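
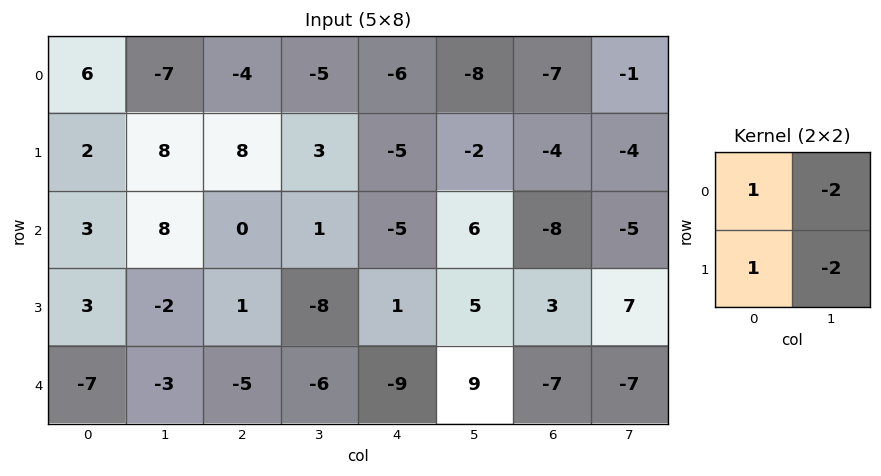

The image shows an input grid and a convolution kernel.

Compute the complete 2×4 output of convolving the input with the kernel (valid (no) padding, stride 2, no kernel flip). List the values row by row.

Output[0,0]: The receptive field on the input at this output position is [6 -7 / 2 8]. Elementwise product with the kernel and sum: 6·1 + -7·-2 + 2·1 + 8·-2.

6 8 9 -1
-6 15 -26 -9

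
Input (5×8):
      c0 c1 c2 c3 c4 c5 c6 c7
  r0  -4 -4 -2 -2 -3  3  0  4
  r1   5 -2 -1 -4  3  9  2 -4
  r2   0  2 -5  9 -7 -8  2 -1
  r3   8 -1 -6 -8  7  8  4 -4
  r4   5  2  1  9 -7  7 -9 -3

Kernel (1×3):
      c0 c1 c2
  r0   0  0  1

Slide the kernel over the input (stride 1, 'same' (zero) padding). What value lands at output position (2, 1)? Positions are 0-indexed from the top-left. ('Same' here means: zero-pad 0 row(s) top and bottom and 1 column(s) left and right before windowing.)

-5

The receptive field on the zero-padded input at this output position is [0 2 -5]. Elementwise product with the kernel and sum: -5·1.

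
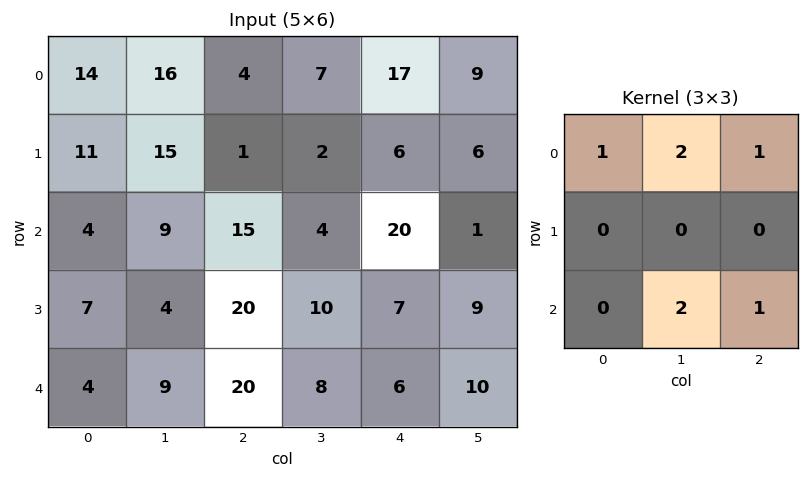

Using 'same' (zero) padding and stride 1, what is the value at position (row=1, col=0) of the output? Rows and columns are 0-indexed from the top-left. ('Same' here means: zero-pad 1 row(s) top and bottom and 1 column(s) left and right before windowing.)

The receptive field on the zero-padded input at this output position is [0 14 16 / 0 11 15 / 0 4 9]. Elementwise product with the kernel and sum: 0·1 + 14·2 + 16·1 + 4·2 + 9·1.

61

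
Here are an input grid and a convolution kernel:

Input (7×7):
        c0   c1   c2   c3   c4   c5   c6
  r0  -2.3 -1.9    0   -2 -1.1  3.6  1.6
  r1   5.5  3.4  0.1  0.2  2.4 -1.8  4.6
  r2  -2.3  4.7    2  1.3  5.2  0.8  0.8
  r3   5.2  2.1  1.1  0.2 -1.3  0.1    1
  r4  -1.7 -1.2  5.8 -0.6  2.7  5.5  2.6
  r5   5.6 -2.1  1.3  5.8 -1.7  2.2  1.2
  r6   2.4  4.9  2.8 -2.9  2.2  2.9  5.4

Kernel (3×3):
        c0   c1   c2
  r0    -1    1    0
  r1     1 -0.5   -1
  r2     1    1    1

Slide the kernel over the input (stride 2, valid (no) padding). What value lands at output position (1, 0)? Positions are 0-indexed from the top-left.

12.95

The receptive field on the input at this output position is [-2.3 4.7 2 / 5.2 2.1 1.1 / -1.7 -1.2 5.8]. Elementwise product with the kernel and sum: -2.3·-1 + 4.7·1 + 5.2·1 + 2.1·-0.5 + 1.1·-1 + -1.7·1 + -1.2·1 + 5.8·1.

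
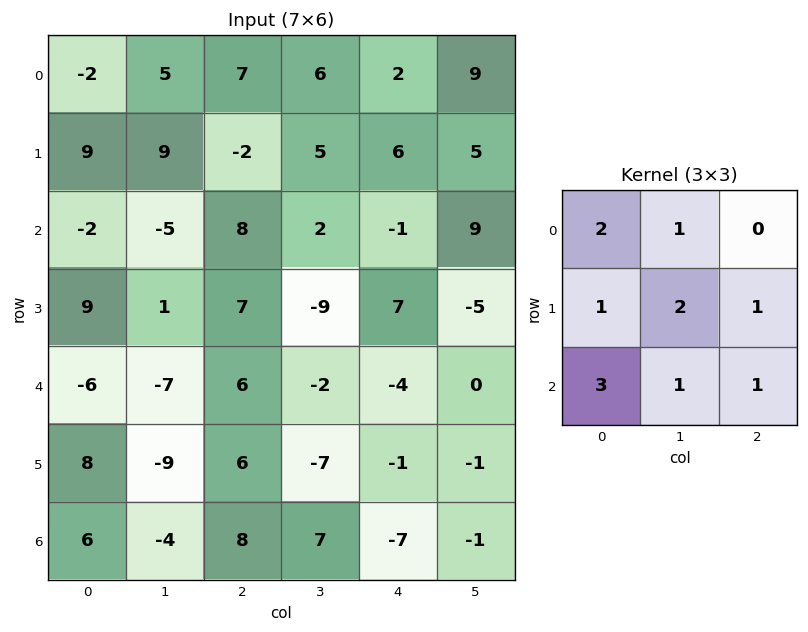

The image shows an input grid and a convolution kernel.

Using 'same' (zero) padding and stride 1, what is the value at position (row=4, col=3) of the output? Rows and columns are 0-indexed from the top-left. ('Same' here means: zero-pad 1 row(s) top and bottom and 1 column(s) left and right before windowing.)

13

The receptive field on the zero-padded input at this output position is [7 -9 7 / 6 -2 -4 / 6 -7 -1]. Elementwise product with the kernel and sum: 7·2 + -9·1 + 6·1 + -2·2 + -4·1 + 6·3 + -7·1 + -1·1.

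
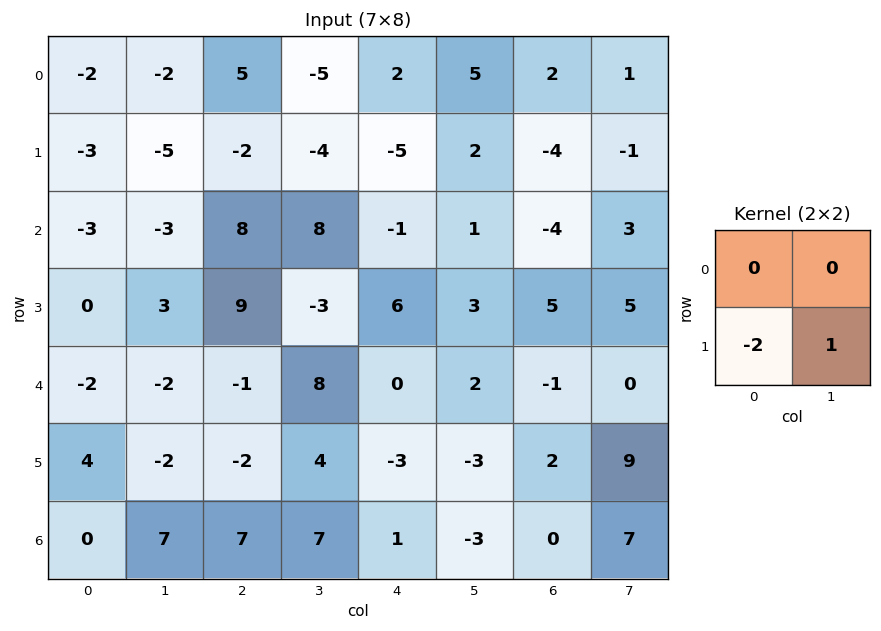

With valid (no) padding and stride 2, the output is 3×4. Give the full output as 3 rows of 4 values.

Output[0,0]: The receptive field on the input at this output position is [-2 -2 / -3 -5]. Elementwise product with the kernel and sum: -3·-2 + -5·1.
Output[0,1]: The receptive field on the input at this output position is [5 -5 / -2 -4]. Elementwise product with the kernel and sum: -2·-2 + -4·1.

1 0 12 7
3 -21 -9 -5
-10 8 3 5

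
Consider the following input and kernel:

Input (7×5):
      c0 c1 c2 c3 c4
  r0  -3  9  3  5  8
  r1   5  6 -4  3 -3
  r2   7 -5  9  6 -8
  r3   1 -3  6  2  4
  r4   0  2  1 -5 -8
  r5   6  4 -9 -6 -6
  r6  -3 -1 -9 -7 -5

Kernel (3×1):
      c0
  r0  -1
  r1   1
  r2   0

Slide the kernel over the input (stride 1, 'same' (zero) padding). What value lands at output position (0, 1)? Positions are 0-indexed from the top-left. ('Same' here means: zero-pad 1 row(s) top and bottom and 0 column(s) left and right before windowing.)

The receptive field on the zero-padded input at this output position is [0 / 9 / 6]. Elementwise product with the kernel and sum: 0·-1 + 9·1.

9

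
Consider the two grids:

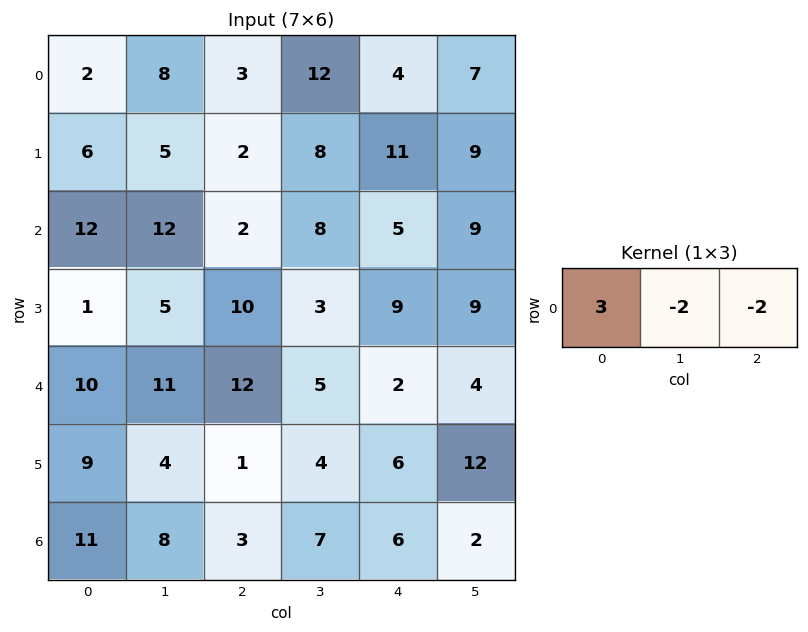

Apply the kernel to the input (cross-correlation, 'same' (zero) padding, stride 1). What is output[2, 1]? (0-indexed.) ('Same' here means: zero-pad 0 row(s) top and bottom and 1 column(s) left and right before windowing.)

The receptive field on the zero-padded input at this output position is [12 12 2]. Elementwise product with the kernel and sum: 12·3 + 12·-2 + 2·-2.

8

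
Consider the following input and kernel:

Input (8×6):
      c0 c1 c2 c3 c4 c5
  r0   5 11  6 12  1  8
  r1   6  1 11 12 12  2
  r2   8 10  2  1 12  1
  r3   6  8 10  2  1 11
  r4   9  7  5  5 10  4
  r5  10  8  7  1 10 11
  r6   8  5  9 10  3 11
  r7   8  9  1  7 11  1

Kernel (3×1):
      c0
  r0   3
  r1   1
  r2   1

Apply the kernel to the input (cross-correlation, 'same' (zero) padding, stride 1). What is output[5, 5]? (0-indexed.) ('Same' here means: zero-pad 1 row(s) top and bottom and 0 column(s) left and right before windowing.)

The receptive field on the zero-padded input at this output position is [4 / 11 / 11]. Elementwise product with the kernel and sum: 4·3 + 11·1 + 11·1.

34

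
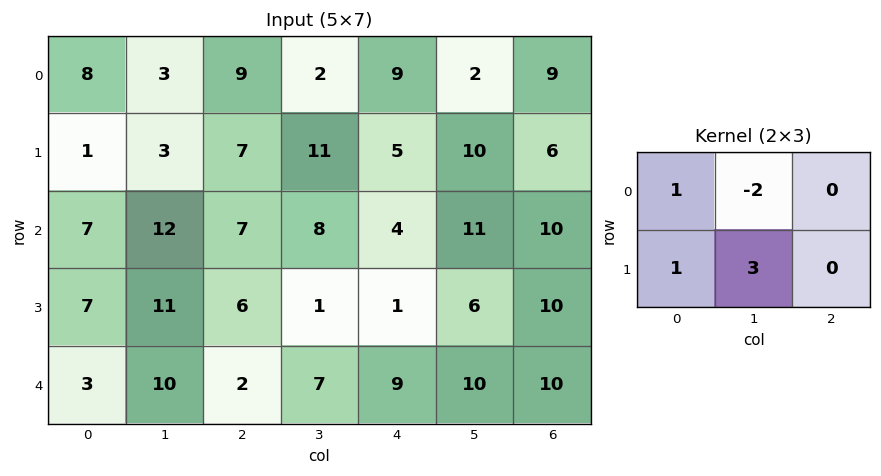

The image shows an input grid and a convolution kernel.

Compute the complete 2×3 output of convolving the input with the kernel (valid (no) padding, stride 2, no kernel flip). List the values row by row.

Output[0,0]: The receptive field on the input at this output position is [8 3 9 / 1 3 7]. Elementwise product with the kernel and sum: 8·1 + 3·-2 + 1·1 + 3·3.

12 45 40
23 0 1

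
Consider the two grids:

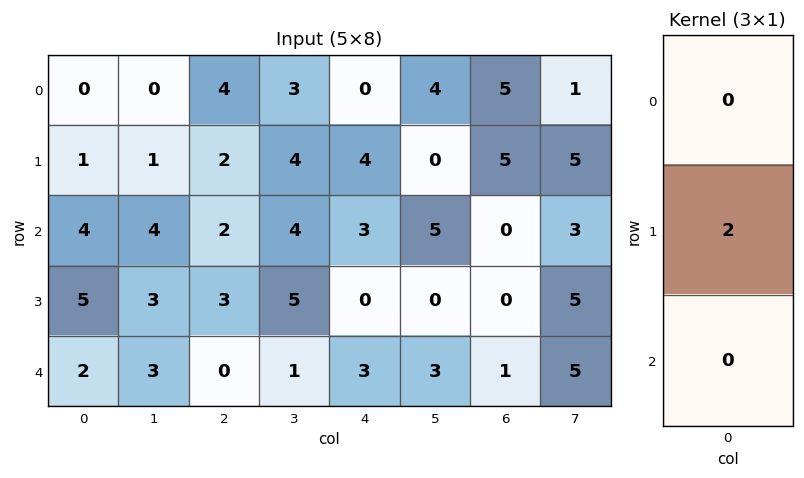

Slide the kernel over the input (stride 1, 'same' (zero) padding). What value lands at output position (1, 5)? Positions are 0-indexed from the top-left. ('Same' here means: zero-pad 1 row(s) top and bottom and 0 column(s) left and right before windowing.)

0

The receptive field on the zero-padded input at this output position is [4 / 0 / 5]. Elementwise product with the kernel and sum: 0·2.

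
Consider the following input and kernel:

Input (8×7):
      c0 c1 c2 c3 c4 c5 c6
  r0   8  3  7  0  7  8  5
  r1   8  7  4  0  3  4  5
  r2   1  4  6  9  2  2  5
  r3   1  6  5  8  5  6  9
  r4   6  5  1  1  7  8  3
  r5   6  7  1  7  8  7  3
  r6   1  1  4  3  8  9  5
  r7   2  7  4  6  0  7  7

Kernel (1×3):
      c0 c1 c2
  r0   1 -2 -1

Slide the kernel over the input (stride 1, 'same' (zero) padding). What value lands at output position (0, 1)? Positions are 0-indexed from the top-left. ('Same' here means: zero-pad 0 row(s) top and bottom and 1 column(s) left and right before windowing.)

-5

The receptive field on the zero-padded input at this output position is [8 3 7]. Elementwise product with the kernel and sum: 8·1 + 3·-2 + 7·-1.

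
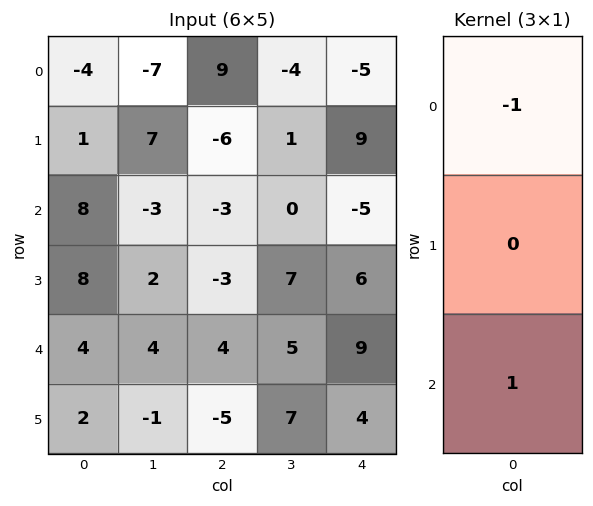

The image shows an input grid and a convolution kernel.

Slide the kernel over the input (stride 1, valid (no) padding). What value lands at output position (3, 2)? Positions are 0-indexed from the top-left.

-2

The receptive field on the input at this output position is [-3 / 4 / -5]. Elementwise product with the kernel and sum: -3·-1 + -5·1.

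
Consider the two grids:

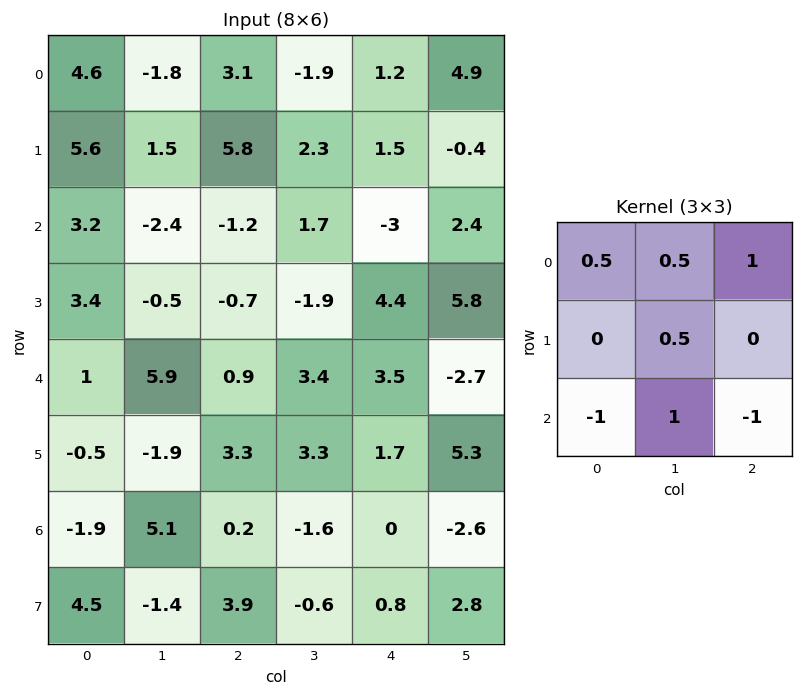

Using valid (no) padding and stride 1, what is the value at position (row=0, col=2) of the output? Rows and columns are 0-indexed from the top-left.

The receptive field on the input at this output position is [3.1 -1.9 1.2 / 5.8 2.3 1.5 / -1.2 1.7 -3]. Elementwise product with the kernel and sum: 3.1·0.5 + -1.9·0.5 + 1.2·1 + 2.3·0.5 + -1.2·-1 + 1.7·1 + -3·-1.

8.85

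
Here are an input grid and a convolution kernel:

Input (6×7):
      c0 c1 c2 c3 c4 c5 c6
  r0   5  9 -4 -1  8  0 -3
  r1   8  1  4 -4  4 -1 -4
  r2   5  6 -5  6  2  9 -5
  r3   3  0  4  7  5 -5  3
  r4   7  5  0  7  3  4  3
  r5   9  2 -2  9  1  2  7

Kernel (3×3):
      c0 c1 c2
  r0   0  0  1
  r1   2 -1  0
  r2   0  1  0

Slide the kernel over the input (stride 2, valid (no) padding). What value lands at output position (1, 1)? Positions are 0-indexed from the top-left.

10

The receptive field on the input at this output position is [-5 6 2 / 4 7 5 / 0 7 3]. Elementwise product with the kernel and sum: 2·1 + 4·2 + 7·-1 + 7·1.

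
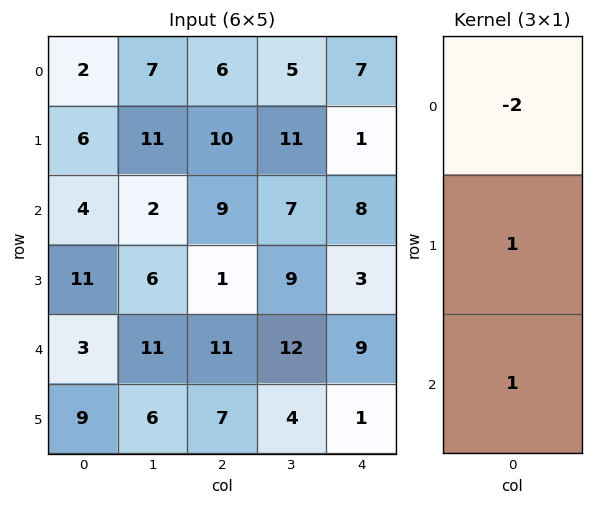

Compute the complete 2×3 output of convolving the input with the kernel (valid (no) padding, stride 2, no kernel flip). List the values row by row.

Output[0,0]: The receptive field on the input at this output position is [2 / 6 / 4]. Elementwise product with the kernel and sum: 2·-2 + 6·1 + 4·1.

6 7 -5
6 -6 -4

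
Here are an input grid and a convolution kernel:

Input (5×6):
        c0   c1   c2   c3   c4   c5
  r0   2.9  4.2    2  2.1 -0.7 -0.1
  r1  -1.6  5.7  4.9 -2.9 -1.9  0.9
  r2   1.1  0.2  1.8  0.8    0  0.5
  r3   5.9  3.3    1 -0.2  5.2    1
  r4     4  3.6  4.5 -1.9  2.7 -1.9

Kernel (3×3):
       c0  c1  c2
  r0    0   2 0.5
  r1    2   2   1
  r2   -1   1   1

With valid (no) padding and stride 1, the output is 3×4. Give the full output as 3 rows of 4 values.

23.4 25.75 4.95 -10.45
16.65 10.65 2.45 5.15
24.8 11.4 4.7 13.95

Output[0,0]: The receptive field on the input at this output position is [2.9 4.2 2 / -1.6 5.7 4.9 / 1.1 0.2 1.8]. Elementwise product with the kernel and sum: 4.2·2 + 2·0.5 + -1.6·2 + 5.7·2 + 4.9·1 + 1.1·-1 + 0.2·1 + 1.8·1.
Output[0,1]: The receptive field on the input at this output position is [4.2 2 2.1 / 5.7 4.9 -2.9 / 0.2 1.8 0.8]. Elementwise product with the kernel and sum: 2·2 + 2.1·0.5 + 5.7·2 + 4.9·2 + -2.9·1 + 0.2·-1 + 1.8·1 + 0.8·1.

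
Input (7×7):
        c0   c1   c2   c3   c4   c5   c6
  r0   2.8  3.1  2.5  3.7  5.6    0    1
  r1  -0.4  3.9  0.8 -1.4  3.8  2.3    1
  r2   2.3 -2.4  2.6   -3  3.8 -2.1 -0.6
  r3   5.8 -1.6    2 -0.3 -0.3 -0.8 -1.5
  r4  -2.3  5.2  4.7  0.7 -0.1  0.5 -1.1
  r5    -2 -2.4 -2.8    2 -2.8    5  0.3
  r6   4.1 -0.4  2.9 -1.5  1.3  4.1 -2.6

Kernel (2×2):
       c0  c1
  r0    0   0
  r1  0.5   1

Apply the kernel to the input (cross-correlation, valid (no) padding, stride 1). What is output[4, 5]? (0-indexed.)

The receptive field on the input at this output position is [0.5 -1.1 / 5 0.3]. Elementwise product with the kernel and sum: 5·0.5 + 0.3·1.

2.8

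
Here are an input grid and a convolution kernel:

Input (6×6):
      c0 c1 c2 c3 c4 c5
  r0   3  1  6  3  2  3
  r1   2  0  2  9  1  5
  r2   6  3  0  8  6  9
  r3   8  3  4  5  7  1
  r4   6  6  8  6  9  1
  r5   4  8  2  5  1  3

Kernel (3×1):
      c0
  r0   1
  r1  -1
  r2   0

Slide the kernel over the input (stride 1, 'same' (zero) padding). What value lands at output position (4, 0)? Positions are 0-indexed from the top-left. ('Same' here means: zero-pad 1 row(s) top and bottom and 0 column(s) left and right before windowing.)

The receptive field on the zero-padded input at this output position is [8 / 6 / 4]. Elementwise product with the kernel and sum: 8·1 + 6·-1.

2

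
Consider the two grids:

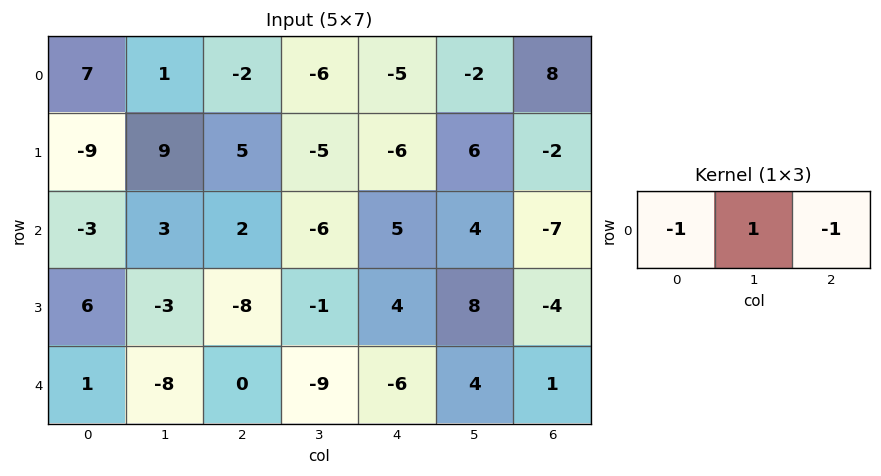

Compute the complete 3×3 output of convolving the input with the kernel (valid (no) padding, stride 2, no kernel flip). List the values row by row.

Output[0,0]: The receptive field on the input at this output position is [7 1 -2]. Elementwise product with the kernel and sum: 7·-1 + 1·1 + -2·-1.
Output[0,1]: The receptive field on the input at this output position is [-2 -6 -5]. Elementwise product with the kernel and sum: -2·-1 + -6·1 + -5·-1.

-4 1 -5
4 -13 6
-9 -3 9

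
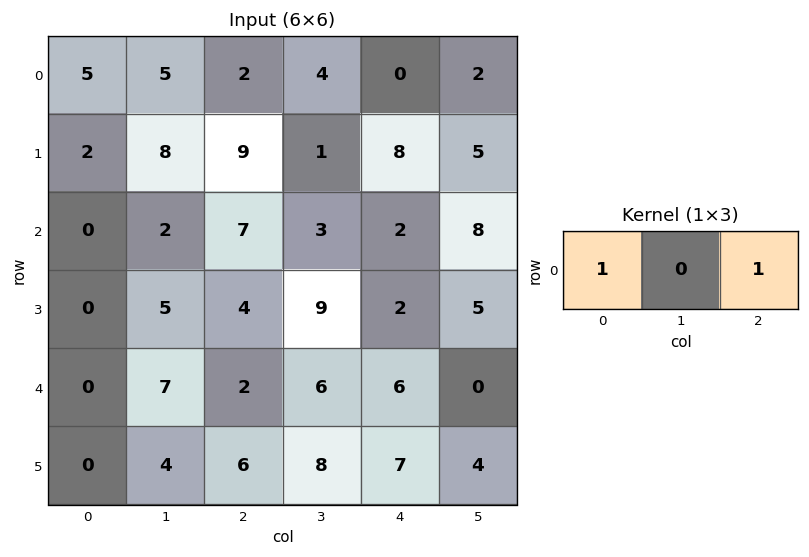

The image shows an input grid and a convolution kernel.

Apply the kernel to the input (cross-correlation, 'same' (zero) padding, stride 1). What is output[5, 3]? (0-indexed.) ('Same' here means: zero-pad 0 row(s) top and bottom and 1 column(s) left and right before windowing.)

The receptive field on the zero-padded input at this output position is [6 8 7]. Elementwise product with the kernel and sum: 6·1 + 7·1.

13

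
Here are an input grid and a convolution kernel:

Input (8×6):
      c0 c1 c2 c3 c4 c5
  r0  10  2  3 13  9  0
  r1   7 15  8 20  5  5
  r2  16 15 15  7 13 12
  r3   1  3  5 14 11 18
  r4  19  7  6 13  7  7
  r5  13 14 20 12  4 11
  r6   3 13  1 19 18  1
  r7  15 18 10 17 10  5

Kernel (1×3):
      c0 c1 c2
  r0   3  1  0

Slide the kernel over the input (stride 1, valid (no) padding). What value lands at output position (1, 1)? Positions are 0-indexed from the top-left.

The receptive field on the input at this output position is [15 8 20]. Elementwise product with the kernel and sum: 15·3 + 8·1.

53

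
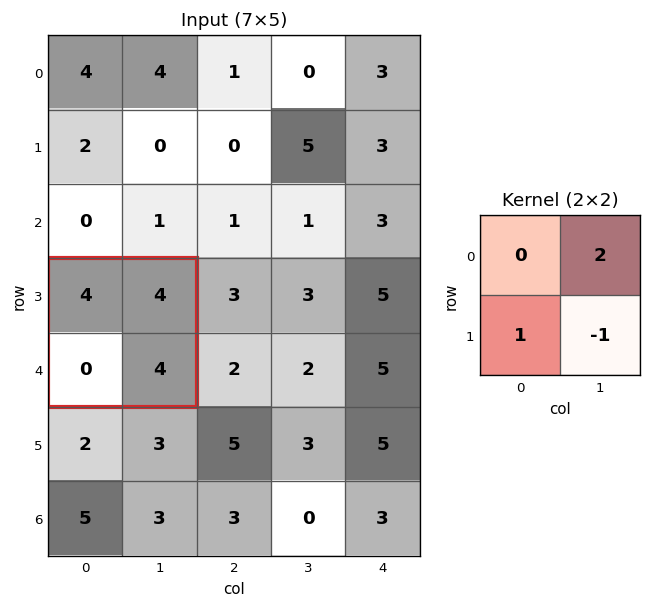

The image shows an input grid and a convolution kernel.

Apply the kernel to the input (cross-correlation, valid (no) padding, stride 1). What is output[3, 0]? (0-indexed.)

4

The receptive field on the input at this output position is [4 4 / 0 4]. Elementwise product with the kernel and sum: 4·2 + 0·1 + 4·-1.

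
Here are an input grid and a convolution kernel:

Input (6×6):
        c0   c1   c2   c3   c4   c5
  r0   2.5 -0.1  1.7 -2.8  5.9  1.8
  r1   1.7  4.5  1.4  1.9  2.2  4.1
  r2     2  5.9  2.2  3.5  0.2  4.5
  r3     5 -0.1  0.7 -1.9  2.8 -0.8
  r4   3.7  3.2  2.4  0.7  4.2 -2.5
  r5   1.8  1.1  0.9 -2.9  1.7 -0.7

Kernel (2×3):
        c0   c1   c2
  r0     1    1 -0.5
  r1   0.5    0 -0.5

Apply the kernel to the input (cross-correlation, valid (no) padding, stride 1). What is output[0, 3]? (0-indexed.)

The receptive field on the input at this output position is [-2.8 5.9 1.8 / 1.9 2.2 4.1]. Elementwise product with the kernel and sum: -2.8·1 + 5.9·1 + 1.8·-0.5 + 1.9·0.5 + 4.1·-0.5.

1.1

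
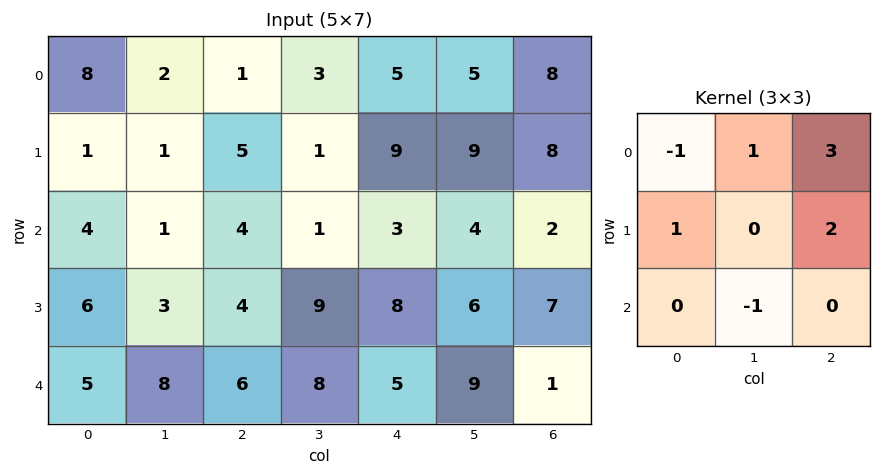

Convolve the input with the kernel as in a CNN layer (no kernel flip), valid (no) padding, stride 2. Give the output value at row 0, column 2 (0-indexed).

45

The receptive field on the input at this output position is [5 5 8 / 9 9 8 / 3 4 2]. Elementwise product with the kernel and sum: 5·-1 + 5·1 + 8·3 + 9·1 + 8·2 + 4·-1.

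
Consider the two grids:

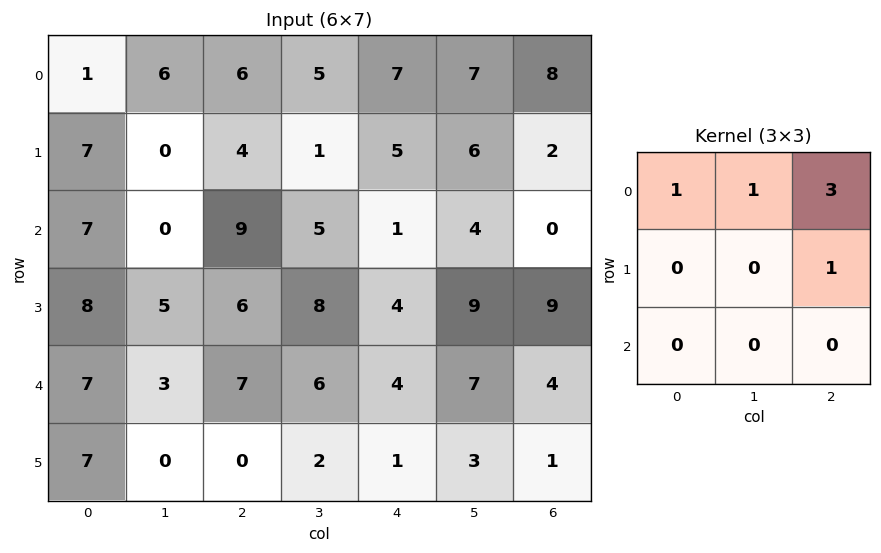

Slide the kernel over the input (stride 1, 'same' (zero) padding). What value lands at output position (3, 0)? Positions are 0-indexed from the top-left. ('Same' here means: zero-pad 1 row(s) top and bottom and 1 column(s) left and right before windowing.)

The receptive field on the zero-padded input at this output position is [0 7 0 / 0 8 5 / 0 7 3]. Elementwise product with the kernel and sum: 0·1 + 7·1 + 0·3 + 5·1.

12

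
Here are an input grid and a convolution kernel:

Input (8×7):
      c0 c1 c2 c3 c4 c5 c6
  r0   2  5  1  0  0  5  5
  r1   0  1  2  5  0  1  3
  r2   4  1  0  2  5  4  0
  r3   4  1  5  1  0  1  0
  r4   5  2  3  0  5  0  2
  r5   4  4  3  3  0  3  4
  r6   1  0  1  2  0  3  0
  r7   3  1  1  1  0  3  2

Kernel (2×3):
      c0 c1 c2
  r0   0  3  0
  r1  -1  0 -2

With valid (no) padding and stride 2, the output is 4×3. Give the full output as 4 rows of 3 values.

Output[0,0]: The receptive field on the input at this output position is [2 5 1 / 0 1 2]. Elementwise product with the kernel and sum: 5·3 + 0·-1 + 2·-2.

11 -2 9
-11 1 12
-4 -3 -8
-5 5 5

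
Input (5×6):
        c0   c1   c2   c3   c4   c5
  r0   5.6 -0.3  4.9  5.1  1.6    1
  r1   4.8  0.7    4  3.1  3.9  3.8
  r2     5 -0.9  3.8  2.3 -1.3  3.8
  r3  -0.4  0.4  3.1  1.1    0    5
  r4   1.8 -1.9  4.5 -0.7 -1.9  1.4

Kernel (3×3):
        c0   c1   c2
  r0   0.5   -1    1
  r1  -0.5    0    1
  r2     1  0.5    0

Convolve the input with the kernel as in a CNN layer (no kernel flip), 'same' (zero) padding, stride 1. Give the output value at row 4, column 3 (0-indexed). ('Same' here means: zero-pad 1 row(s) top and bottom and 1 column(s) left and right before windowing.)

-3.7

The receptive field on the zero-padded input at this output position is [3.1 1.1 0 / 4.5 -0.7 -1.9 / 0 0 0]. Elementwise product with the kernel and sum: 3.1·0.5 + 1.1·-1 + 0·1 + 4.5·-0.5 + -1.9·1 + 0·1 + 0·0.5.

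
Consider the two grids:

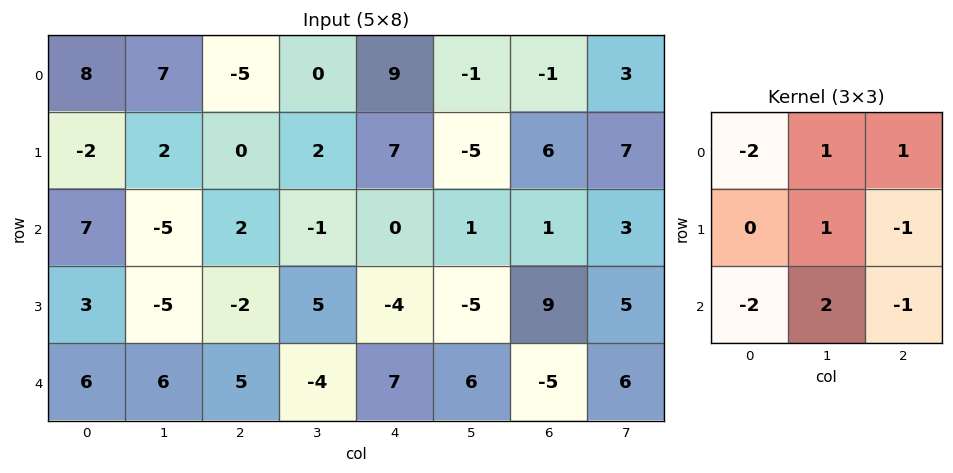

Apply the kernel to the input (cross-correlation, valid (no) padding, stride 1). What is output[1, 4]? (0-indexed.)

The receptive field on the input at this output position is [7 -5 6 / 0 1 1 / -4 -5 9]. Elementwise product with the kernel and sum: 7·-2 + -5·1 + 6·1 + 1·1 + 1·-1 + -4·-2 + -5·2 + 9·-1.

-24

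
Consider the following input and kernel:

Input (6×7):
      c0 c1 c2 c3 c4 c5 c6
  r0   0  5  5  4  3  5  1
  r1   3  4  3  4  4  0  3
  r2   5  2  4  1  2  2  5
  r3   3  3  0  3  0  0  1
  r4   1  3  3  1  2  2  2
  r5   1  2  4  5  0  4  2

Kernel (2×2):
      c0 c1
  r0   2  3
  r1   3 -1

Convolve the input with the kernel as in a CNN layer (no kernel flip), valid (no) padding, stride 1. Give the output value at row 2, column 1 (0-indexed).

The receptive field on the input at this output position is [2 4 / 3 0]. Elementwise product with the kernel and sum: 2·2 + 4·3 + 3·3 + 0·-1.

25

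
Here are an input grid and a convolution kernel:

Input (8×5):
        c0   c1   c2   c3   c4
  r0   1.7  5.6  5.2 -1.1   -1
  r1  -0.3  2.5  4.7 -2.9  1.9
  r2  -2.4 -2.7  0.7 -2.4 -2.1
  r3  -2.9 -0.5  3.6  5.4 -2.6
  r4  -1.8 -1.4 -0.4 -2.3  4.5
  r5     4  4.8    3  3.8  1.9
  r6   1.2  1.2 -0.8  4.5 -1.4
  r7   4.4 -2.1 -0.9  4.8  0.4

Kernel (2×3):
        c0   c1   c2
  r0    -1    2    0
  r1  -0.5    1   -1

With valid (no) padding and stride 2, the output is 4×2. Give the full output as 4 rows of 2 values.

Output[0,0]: The receptive field on the input at this output position is [1.7 5.6 5.2 / -0.3 2.5 4.7]. Elementwise product with the kernel and sum: 1.7·-1 + 5.6·2 + -0.3·-0.5 + 2.5·1 + 4.7·-1.
Output[0,1]: The receptive field on the input at this output position is [5.2 -1.1 -1 / 4.7 -2.9 1.9]. Elementwise product with the kernel and sum: 5.2·-1 + -1.1·2 + 4.7·-0.5 + -2.9·1 + 1.9·-1.

7.45 -14.55
-5.65 0.7
-1.2 -3.8
-2.2 14.65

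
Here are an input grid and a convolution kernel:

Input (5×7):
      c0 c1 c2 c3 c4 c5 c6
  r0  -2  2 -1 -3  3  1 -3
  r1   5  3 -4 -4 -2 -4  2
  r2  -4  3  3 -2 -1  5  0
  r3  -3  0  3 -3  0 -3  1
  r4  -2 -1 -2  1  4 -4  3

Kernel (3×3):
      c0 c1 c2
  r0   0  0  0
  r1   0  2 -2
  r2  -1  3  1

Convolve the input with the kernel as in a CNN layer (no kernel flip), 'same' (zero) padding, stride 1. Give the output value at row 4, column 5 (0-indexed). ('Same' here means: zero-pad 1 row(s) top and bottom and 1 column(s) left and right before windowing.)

The receptive field on the zero-padded input at this output position is [0 -3 1 / 4 -4 3 / 0 0 0]. Elementwise product with the kernel and sum: -4·2 + 3·-2 + 0·-1 + 0·3 + 0·1.

-14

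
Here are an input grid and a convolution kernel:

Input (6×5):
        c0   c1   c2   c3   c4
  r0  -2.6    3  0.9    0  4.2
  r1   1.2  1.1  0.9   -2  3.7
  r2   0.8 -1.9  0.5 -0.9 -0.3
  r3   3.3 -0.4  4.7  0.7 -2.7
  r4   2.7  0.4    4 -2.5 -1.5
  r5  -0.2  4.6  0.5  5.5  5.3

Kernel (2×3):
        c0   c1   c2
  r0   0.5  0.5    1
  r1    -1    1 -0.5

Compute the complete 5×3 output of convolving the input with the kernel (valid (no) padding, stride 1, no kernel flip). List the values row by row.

Output[0,0]: The receptive field on the input at this output position is [-2.6 3 0.9 / 1.2 1.1 0.9]. Elementwise product with the kernel and sum: -2.6·0.5 + 3·0.5 + 0.9·1 + 1.2·-1 + 1.1·1 + 0.9·-0.5.
Output[0,1]: The receptive field on the input at this output position is [3 0.9 0 / 1.1 0.9 -2]. Elementwise product with the kernel and sum: 3·0.5 + 0.9·0.5 + 0·1 + 1.1·-1 + 0.9·1 + -2·-0.5.

0.55 2.75 -0.1
-0.9 1.85 1.9
-6.1 3.15 -3.15
1.85 7.7 -5.75
10.1 -7.15 1.6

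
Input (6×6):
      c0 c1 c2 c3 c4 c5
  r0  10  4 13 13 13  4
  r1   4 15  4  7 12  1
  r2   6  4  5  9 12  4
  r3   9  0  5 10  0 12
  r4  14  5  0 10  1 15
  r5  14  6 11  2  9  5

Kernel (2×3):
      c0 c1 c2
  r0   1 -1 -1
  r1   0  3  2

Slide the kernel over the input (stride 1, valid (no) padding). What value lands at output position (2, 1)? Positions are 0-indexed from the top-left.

The receptive field on the input at this output position is [4 5 9 / 0 5 10]. Elementwise product with the kernel and sum: 4·1 + 5·-1 + 9·-1 + 5·3 + 10·2.

25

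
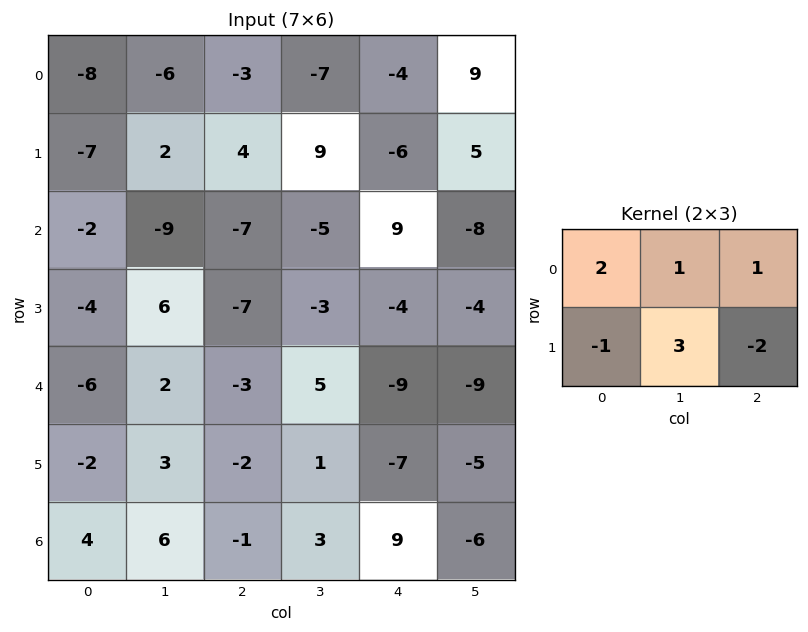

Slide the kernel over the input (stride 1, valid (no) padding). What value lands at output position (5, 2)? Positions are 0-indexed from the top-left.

-18

The receptive field on the input at this output position is [-2 1 -7 / -1 3 9]. Elementwise product with the kernel and sum: -2·2 + 1·1 + -7·1 + -1·-1 + 3·3 + 9·-2.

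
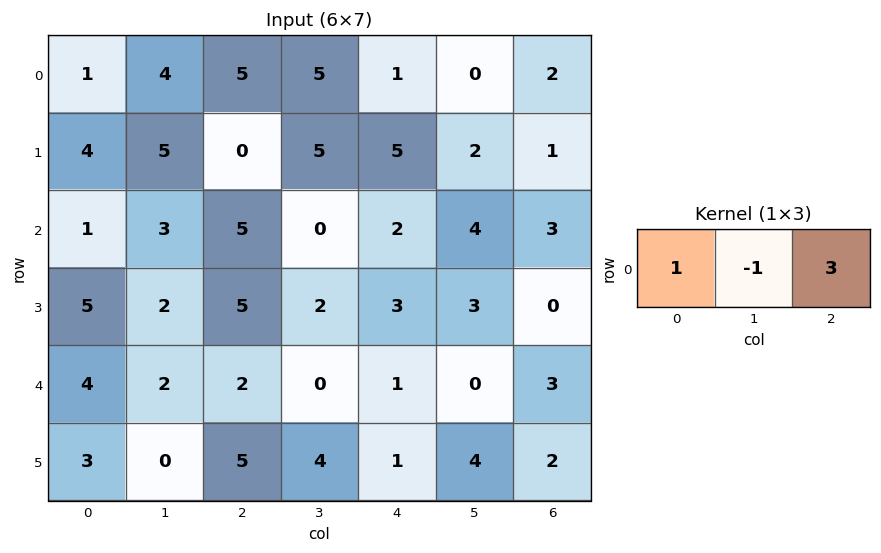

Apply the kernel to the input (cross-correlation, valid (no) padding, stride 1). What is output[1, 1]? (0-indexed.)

20

The receptive field on the input at this output position is [5 0 5]. Elementwise product with the kernel and sum: 5·1 + 0·-1 + 5·3.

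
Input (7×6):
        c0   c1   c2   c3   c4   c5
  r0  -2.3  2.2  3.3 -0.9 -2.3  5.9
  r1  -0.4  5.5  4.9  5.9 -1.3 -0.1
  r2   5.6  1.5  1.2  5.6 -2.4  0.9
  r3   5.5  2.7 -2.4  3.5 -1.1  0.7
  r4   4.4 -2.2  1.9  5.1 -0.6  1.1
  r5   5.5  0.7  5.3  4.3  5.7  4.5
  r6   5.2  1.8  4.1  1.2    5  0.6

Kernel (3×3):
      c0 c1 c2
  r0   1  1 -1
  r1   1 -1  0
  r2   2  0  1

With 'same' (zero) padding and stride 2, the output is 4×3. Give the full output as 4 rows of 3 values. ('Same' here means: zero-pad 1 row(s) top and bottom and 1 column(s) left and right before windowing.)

7.8 15.8 13.1
-8.8 13.7 20.4
-0.9 -1.6 20.5
-0.4 -0.6 1.7

Output[0,0]: The receptive field on the zero-padded input at this output position is [0 0 0 / 0 -2.3 2.2 / 0 -0.4 5.5]. Elementwise product with the kernel and sum: 0·1 + 0·1 + 0·-1 + 0·1 + -2.3·-1 + 0·2 + 5.5·1.
Output[0,1]: The receptive field on the zero-padded input at this output position is [0 0 0 / 2.2 3.3 -0.9 / 5.5 4.9 5.9]. Elementwise product with the kernel and sum: 0·1 + 0·1 + 0·-1 + 2.2·1 + 3.3·-1 + 5.5·2 + 5.9·1.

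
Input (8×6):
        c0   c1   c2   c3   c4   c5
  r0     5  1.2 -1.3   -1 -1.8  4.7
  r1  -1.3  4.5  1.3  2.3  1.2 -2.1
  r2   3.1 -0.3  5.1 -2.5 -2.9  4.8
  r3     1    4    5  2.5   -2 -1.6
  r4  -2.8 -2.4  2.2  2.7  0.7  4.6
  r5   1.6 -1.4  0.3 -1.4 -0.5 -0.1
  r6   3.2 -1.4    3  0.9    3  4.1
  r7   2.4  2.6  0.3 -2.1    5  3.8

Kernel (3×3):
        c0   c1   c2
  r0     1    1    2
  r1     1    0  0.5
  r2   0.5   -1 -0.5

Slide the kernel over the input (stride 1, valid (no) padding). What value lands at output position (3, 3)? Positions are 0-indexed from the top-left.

The receptive field on the input at this output position is [2.5 -2 -1.6 / 2.7 0.7 4.6 / -1.4 -0.5 -0.1]. Elementwise product with the kernel and sum: 2.5·1 + -2·1 + -1.6·2 + 2.7·1 + 4.6·0.5 + -1.4·0.5 + -0.5·-1 + -0.1·-0.5.

2.15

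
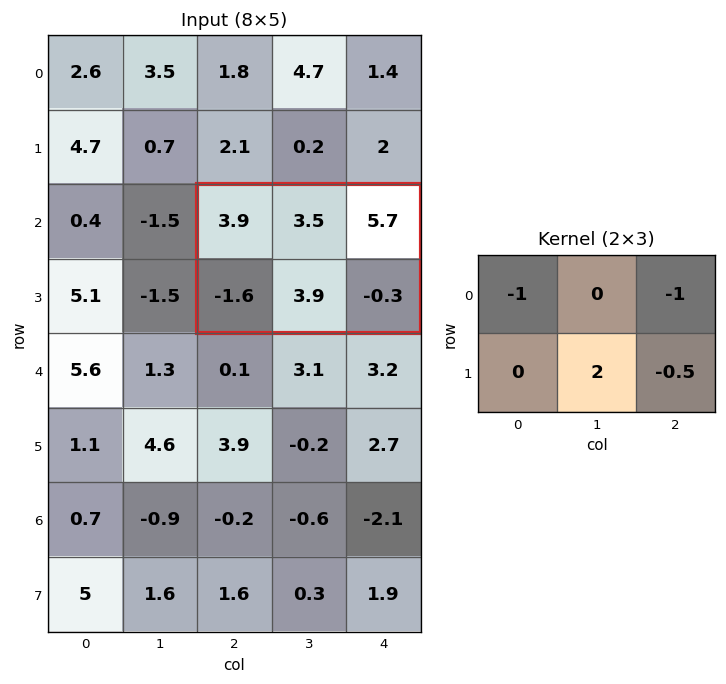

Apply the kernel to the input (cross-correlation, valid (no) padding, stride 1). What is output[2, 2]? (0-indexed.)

-1.65

The receptive field on the input at this output position is [3.9 3.5 5.7 / -1.6 3.9 -0.3]. Elementwise product with the kernel and sum: 3.9·-1 + 5.7·-1 + 3.9·2 + -0.3·-0.5.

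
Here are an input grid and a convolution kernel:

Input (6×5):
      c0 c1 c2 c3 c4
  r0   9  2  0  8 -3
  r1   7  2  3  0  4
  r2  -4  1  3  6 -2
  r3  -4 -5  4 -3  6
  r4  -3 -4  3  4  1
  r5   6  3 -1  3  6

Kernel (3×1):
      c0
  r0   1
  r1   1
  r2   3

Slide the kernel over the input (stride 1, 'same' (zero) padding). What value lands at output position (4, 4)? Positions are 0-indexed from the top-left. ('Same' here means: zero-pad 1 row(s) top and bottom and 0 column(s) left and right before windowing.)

The receptive field on the zero-padded input at this output position is [6 / 1 / 6]. Elementwise product with the kernel and sum: 6·1 + 1·1 + 6·3.

25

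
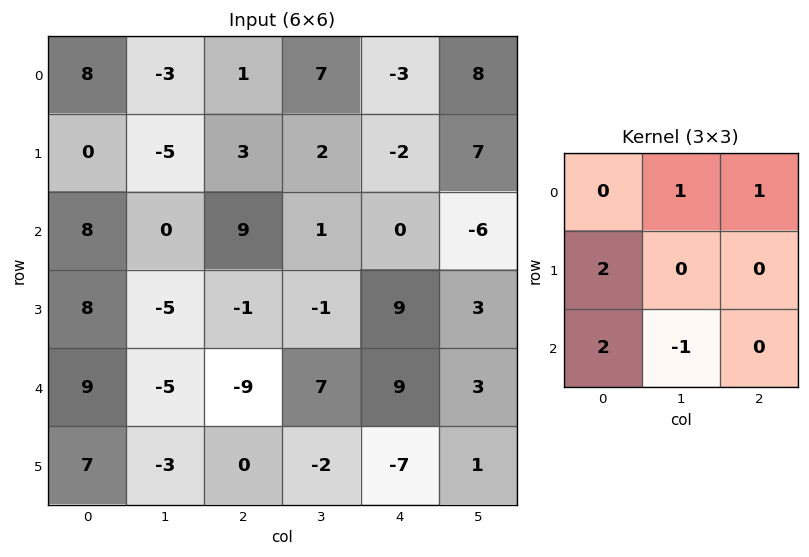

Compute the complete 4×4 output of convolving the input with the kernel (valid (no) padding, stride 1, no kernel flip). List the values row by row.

Output[0,0]: The receptive field on the input at this output position is [8 -3 1 / 0 -5 3 / 8 0 9]. Elementwise product with the kernel and sum: -3·1 + 1·1 + 0·2 + 8·2 + 0·-1.

14 -11 27 11
35 -4 17 -4
48 -1 -26 -3
29 -18 -8 29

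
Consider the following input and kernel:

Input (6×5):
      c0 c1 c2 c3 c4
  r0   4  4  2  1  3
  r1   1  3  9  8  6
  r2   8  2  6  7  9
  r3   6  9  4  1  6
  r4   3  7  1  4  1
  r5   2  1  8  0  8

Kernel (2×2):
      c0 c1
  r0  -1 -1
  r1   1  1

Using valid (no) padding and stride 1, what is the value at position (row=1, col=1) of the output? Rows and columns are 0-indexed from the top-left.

The receptive field on the input at this output position is [3 9 / 2 6]. Elementwise product with the kernel and sum: 3·-1 + 9·-1 + 2·1 + 6·1.

-4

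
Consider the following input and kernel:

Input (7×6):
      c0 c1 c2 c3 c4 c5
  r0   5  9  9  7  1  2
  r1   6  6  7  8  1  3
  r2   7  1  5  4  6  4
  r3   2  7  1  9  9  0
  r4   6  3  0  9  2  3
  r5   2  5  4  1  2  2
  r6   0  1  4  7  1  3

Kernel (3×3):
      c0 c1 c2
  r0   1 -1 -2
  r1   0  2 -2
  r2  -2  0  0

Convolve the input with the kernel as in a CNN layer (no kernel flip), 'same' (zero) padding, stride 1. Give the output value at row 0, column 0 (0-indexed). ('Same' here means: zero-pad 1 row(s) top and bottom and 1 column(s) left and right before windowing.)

The receptive field on the zero-padded input at this output position is [0 0 0 / 0 5 9 / 0 6 6]. Elementwise product with the kernel and sum: 0·1 + 0·-1 + 0·-2 + 5·2 + 9·-2 + 0·-2.

-8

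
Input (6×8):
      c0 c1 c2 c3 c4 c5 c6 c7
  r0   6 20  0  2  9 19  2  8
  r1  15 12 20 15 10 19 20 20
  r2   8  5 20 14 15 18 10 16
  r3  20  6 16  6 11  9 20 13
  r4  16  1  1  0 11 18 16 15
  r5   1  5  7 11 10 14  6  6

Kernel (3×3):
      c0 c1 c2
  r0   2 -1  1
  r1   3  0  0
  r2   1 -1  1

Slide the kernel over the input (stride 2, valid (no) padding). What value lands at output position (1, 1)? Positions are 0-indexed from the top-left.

The receptive field on the input at this output position is [20 14 15 / 16 6 11 / 1 0 11]. Elementwise product with the kernel and sum: 20·2 + 14·-1 + 15·1 + 16·3 + 1·1 + 0·-1 + 11·1.

101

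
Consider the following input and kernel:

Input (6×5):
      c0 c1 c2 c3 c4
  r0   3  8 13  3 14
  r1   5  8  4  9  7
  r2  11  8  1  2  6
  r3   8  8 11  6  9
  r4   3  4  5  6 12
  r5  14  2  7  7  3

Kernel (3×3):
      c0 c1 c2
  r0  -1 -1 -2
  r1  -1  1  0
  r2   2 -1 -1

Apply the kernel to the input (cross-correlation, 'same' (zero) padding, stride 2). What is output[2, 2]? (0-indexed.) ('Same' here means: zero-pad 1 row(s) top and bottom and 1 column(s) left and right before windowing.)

The receptive field on the zero-padded input at this output position is [6 9 0 / 6 12 0 / 7 3 0]. Elementwise product with the kernel and sum: 6·-1 + 9·-1 + 0·-2 + 6·-1 + 12·1 + 7·2 + 3·-1 + 0·-1.

2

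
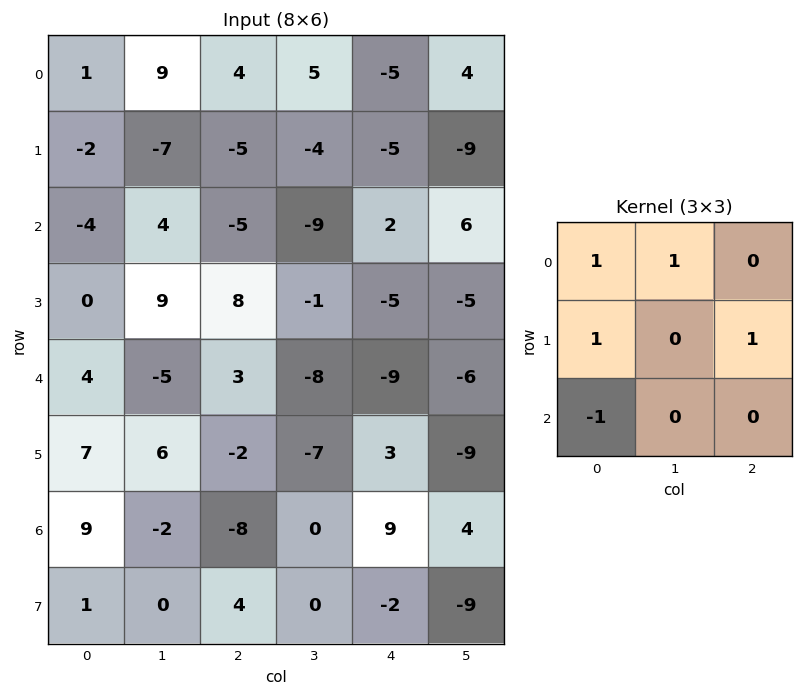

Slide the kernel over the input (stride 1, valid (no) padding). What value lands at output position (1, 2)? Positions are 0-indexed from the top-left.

-20

The receptive field on the input at this output position is [-5 -4 -5 / -5 -9 2 / 8 -1 -5]. Elementwise product with the kernel and sum: -5·1 + -4·1 + -5·1 + 2·1 + 8·-1.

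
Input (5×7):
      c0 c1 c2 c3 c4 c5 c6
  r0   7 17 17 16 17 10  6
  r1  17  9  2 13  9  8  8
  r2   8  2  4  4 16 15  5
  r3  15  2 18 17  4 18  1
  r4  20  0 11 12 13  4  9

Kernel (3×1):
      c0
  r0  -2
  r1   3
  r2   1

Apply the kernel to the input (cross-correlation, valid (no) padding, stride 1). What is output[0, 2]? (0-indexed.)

The receptive field on the input at this output position is [17 / 2 / 4]. Elementwise product with the kernel and sum: 17·-2 + 2·3 + 4·1.

-24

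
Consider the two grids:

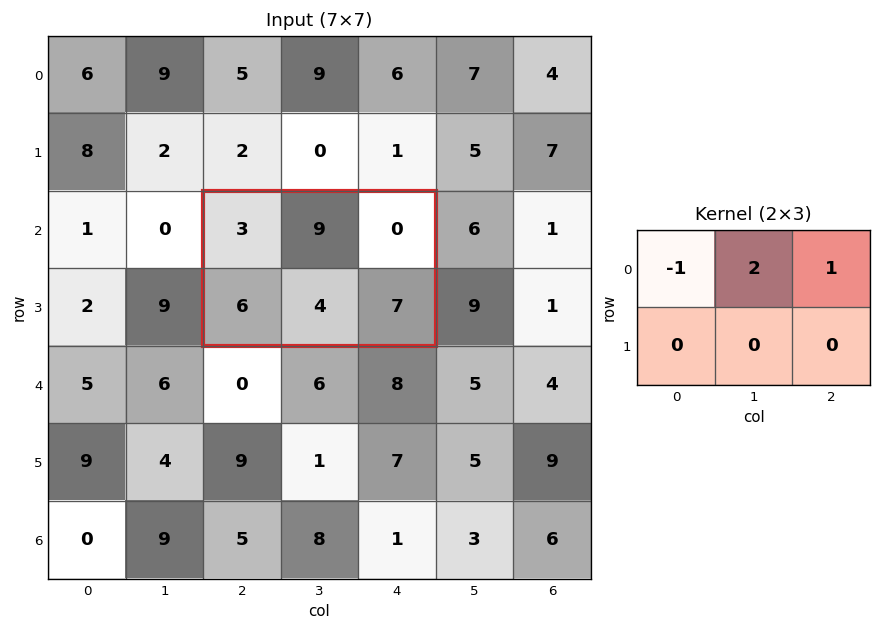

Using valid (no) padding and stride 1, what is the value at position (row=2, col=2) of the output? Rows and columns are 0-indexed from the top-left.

The receptive field on the input at this output position is [3 9 0 / 6 4 7]. Elementwise product with the kernel and sum: 3·-1 + 9·2 + 0·1.

15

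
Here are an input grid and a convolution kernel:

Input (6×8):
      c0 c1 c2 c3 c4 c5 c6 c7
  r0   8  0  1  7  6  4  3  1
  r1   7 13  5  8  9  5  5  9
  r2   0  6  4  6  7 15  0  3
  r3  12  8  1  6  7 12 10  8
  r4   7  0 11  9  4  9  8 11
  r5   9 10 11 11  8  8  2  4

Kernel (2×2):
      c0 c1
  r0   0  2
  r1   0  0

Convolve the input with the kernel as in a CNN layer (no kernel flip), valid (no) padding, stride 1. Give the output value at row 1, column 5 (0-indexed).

10

The receptive field on the input at this output position is [5 5 / 15 0]. Elementwise product with the kernel and sum: 5·2.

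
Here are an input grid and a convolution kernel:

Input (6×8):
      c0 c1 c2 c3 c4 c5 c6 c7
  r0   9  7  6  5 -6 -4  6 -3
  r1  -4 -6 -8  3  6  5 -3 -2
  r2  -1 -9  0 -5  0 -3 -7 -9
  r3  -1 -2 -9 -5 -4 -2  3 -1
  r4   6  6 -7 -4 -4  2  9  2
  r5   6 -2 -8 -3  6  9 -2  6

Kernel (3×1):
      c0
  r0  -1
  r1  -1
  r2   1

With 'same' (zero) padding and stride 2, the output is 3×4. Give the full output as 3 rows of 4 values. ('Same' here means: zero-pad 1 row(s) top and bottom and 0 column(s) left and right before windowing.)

Output[0,0]: The receptive field on the zero-padded input at this output position is [0 / 9 / -4]. Elementwise product with the kernel and sum: 0·-1 + 9·-1 + -4·1.
Output[0,1]: The receptive field on the zero-padded input at this output position is [0 / 6 / -8]. Elementwise product with the kernel and sum: 0·-1 + 6·-1 + -8·1.

-13 -14 12 -9
4 -1 -10 13
1 8 14 -14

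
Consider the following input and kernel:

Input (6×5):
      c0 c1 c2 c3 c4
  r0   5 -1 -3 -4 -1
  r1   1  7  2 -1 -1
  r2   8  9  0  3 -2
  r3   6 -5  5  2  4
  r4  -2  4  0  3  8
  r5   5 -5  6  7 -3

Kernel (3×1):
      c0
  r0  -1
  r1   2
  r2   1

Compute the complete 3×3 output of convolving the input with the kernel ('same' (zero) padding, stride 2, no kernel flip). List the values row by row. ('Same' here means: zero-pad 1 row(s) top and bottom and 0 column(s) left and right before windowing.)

Output[0,0]: The receptive field on the zero-padded input at this output position is [0 / 5 / 1]. Elementwise product with the kernel and sum: 0·-1 + 5·2 + 1·1.

11 -4 -3
21 3 1
-5 1 9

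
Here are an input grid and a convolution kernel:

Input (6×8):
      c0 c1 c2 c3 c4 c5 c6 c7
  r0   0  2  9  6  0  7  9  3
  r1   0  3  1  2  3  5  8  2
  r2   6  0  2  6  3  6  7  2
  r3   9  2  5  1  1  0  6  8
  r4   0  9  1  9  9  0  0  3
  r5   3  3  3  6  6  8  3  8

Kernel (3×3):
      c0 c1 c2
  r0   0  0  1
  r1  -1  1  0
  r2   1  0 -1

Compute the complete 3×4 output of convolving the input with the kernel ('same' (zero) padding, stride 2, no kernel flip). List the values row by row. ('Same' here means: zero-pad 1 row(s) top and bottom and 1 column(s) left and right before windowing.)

Output[0,0]: The receptive field on the zero-padded input at this output position is [0 0 0 / 0 0 2 / 0 0 3]. Elementwise product with the kernel and sum: 0·1 + 0·-1 + 0·1 + 0·1 + 3·-1.
Output[0,1]: The receptive field on the zero-padded input at this output position is [0 0 0 / 2 9 6 / 3 1 2]. Elementwise product with the kernel and sum: 0·1 + 2·-1 + 9·1 + 3·1 + 2·-1.

-3 8 -9 5
7 5 3 -5
-1 -10 -2 8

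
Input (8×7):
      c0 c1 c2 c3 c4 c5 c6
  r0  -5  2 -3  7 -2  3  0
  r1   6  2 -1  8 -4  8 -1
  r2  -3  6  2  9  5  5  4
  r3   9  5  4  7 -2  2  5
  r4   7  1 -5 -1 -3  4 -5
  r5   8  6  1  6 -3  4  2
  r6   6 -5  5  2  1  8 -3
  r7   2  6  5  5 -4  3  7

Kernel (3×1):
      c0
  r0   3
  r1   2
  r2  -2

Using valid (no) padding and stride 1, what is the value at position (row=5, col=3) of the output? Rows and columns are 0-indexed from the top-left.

The receptive field on the input at this output position is [6 / 2 / 5]. Elementwise product with the kernel and sum: 6·3 + 2·2 + 5·-2.

12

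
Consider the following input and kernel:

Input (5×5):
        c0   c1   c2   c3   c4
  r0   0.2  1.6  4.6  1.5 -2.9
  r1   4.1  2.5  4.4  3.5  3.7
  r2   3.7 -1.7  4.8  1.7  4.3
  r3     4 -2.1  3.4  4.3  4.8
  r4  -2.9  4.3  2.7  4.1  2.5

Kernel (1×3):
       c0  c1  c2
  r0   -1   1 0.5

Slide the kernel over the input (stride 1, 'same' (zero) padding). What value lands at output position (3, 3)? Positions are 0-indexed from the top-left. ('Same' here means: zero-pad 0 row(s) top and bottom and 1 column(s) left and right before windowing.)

The receptive field on the zero-padded input at this output position is [3.4 4.3 4.8]. Elementwise product with the kernel and sum: 3.4·-1 + 4.3·1 + 4.8·0.5.

3.3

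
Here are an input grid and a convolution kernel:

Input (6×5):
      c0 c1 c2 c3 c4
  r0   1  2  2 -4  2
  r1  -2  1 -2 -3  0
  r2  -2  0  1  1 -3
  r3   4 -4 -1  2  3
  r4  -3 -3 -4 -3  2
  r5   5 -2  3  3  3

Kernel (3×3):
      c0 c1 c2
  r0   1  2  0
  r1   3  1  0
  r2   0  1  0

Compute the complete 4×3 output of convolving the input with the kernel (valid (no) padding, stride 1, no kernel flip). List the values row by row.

0 8 -14
-10 -3 -2
3 -15 -1
-18 -16 -9

Output[0,0]: The receptive field on the input at this output position is [1 2 2 / -2 1 -2 / -2 0 1]. Elementwise product with the kernel and sum: 1·1 + 2·2 + -2·3 + 1·1 + 0·1.
Output[0,1]: The receptive field on the input at this output position is [2 2 -4 / 1 -2 -3 / 0 1 1]. Elementwise product with the kernel and sum: 2·1 + 2·2 + 1·3 + -2·1 + 1·1.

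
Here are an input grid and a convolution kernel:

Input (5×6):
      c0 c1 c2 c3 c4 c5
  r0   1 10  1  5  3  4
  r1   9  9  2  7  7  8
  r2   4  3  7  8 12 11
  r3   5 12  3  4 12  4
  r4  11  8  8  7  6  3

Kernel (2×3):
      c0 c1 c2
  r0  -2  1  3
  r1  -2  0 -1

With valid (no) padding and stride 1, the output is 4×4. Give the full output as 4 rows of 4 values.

-9 -29 1 -17
-18 -9 -2 -10
3 -3 12 17
-19 -32 12 -1

Output[0,0]: The receptive field on the input at this output position is [1 10 1 / 9 9 2]. Elementwise product with the kernel and sum: 1·-2 + 10·1 + 1·3 + 9·-2 + 2·-1.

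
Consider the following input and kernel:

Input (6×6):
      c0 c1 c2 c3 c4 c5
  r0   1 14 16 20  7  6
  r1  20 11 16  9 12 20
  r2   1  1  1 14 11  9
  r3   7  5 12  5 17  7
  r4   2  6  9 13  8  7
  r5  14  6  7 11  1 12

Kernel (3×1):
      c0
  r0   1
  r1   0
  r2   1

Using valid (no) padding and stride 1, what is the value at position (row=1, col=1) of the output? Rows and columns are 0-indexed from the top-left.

The receptive field on the input at this output position is [11 / 1 / 5]. Elementwise product with the kernel and sum: 11·1 + 5·1.

16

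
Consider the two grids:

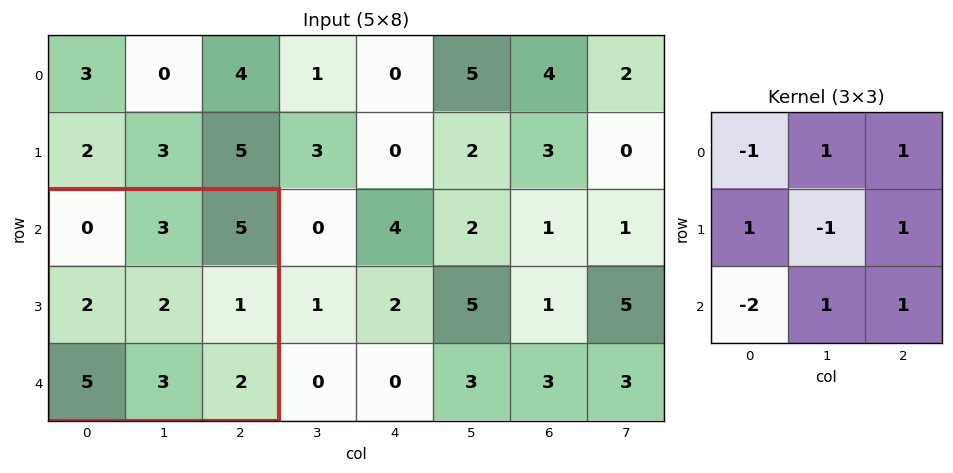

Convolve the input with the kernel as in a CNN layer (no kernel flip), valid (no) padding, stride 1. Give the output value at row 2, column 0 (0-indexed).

The receptive field on the input at this output position is [0 3 5 / 2 2 1 / 5 3 2]. Elementwise product with the kernel and sum: 0·-1 + 3·1 + 5·1 + 2·1 + 2·-1 + 1·1 + 5·-2 + 3·1 + 2·1.

4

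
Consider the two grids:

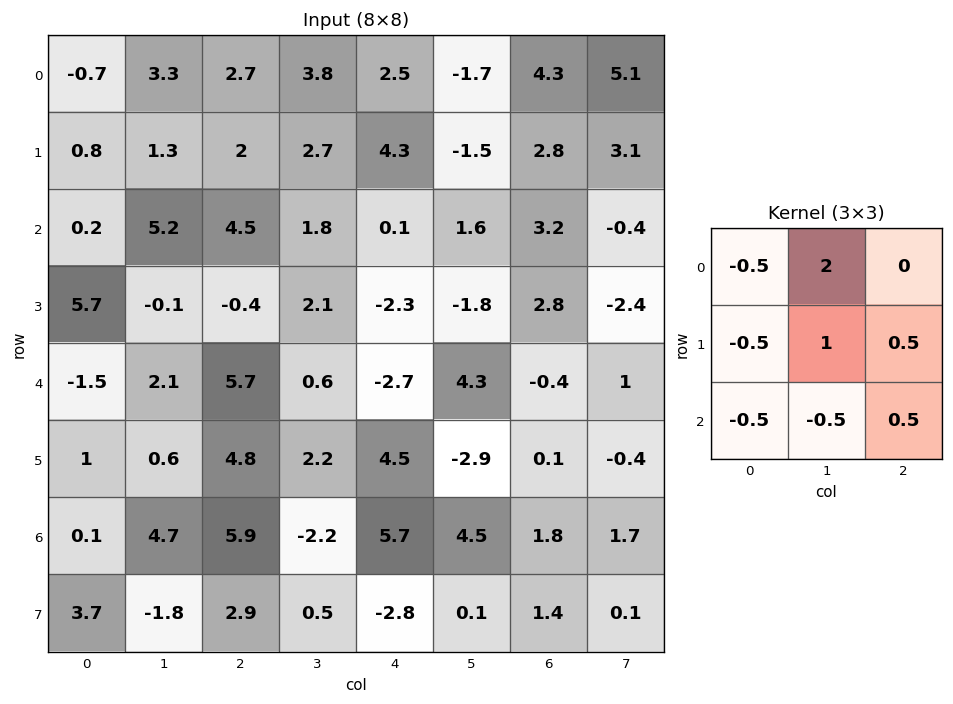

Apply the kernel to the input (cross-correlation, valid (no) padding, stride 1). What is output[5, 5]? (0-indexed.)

The receptive field on the input at this output position is [-2.9 0.1 -0.4 / 4.5 1.8 1.7 / 0.1 1.4 0.1]. Elementwise product with the kernel and sum: -2.9·-0.5 + 0.1·2 + 4.5·-0.5 + 1.8·1 + 1.7·0.5 + 0.1·-0.5 + 1.4·-0.5 + 0.1·0.5.

1.35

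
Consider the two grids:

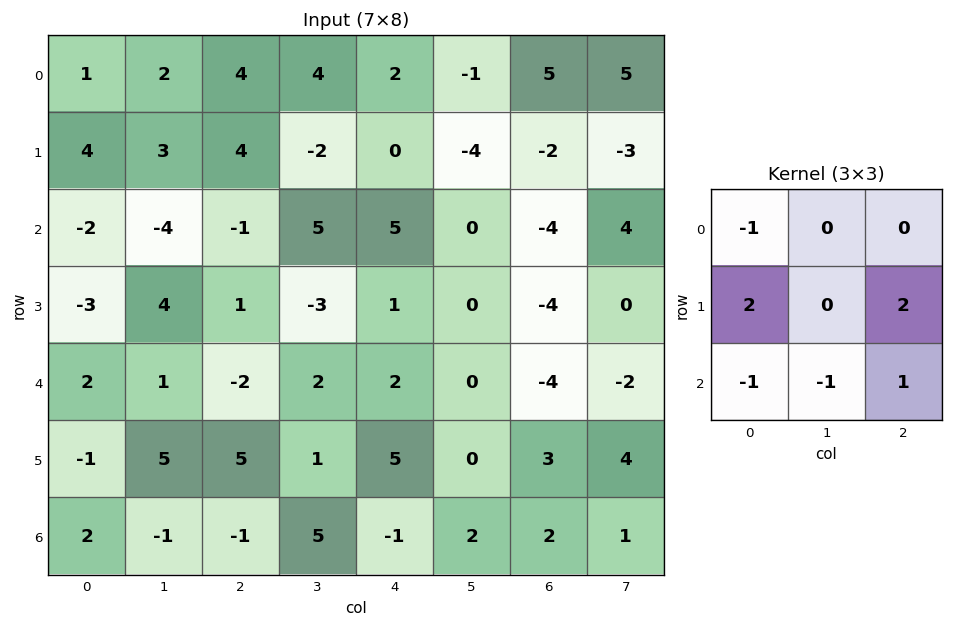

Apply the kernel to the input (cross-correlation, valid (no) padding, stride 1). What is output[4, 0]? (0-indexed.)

4

The receptive field on the input at this output position is [2 1 -2 / -1 5 5 / 2 -1 -1]. Elementwise product with the kernel and sum: 2·-1 + -1·2 + 5·2 + 2·-1 + -1·-1 + -1·1.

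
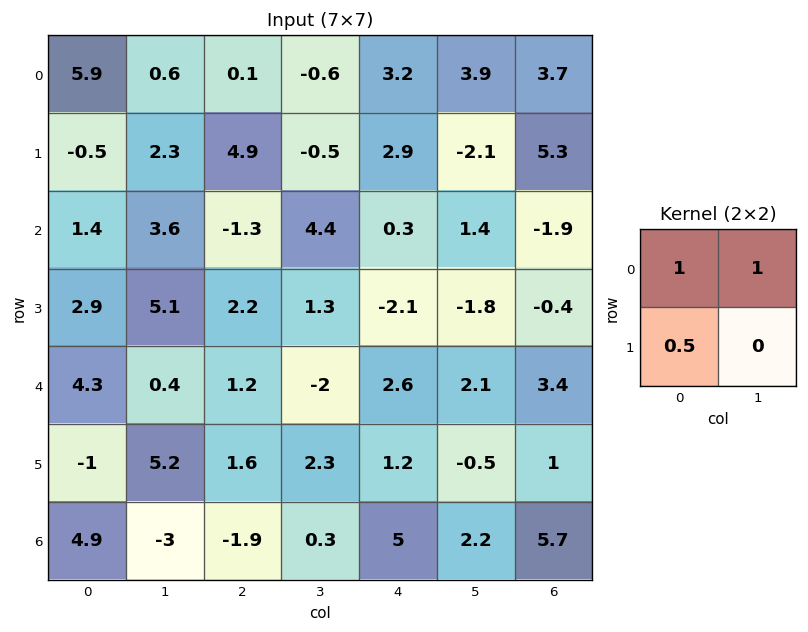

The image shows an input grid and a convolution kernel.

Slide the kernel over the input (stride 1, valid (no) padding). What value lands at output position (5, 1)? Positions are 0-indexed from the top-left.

The receptive field on the input at this output position is [5.2 1.6 / -3 -1.9]. Elementwise product with the kernel and sum: 5.2·1 + 1.6·1 + -3·0.5.

5.3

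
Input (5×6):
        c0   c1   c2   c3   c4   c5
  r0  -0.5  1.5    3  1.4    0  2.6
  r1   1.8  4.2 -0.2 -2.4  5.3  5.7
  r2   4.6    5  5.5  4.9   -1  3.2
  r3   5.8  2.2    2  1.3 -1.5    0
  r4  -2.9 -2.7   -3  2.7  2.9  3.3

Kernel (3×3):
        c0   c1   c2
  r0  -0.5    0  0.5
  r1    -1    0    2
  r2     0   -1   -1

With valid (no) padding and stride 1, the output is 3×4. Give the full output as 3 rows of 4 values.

Output[0,0]: The receptive field on the input at this output position is [-0.5 1.5 3 / 1.8 4.2 -0.2 / 4.6 5 5.5]. Elementwise product with the kernel and sum: -0.5·-0.5 + 3·0.5 + 1.8·-1 + -0.2·2 + 5·-1 + 5.5·-1.

-10.95 -19.45 5.4 12.2
1.2 -1.8 -4.55 7.05
4.35 0.65 -13.85 -8.35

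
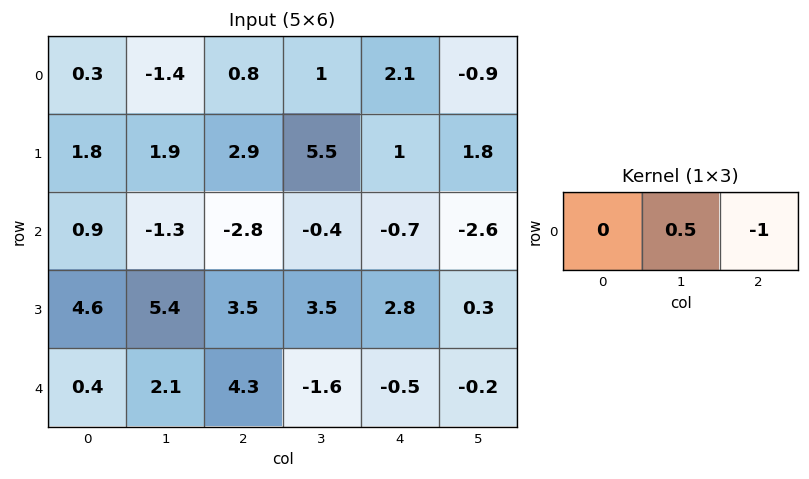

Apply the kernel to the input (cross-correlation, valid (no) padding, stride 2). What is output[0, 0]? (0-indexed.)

-1.5

The receptive field on the input at this output position is [0.3 -1.4 0.8]. Elementwise product with the kernel and sum: -1.4·0.5 + 0.8·-1.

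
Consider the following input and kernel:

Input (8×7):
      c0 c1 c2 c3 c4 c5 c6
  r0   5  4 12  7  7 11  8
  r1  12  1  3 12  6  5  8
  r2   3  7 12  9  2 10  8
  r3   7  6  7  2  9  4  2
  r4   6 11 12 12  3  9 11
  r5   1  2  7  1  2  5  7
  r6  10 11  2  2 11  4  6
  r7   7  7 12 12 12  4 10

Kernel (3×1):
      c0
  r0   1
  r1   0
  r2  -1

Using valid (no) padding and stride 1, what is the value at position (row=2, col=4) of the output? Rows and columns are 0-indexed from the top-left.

The receptive field on the input at this output position is [2 / 9 / 3]. Elementwise product with the kernel and sum: 2·1 + 3·-1.

-1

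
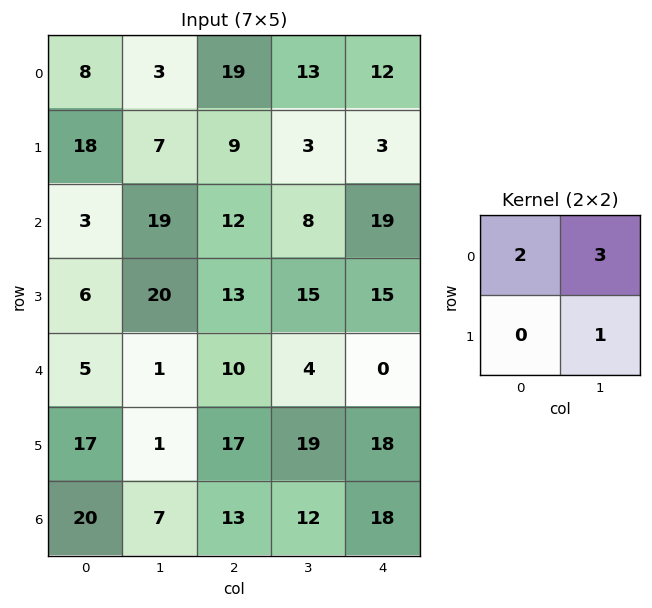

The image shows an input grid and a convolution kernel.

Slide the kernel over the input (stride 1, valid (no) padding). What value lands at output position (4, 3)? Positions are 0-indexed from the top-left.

26

The receptive field on the input at this output position is [4 0 / 19 18]. Elementwise product with the kernel and sum: 4·2 + 0·3 + 18·1.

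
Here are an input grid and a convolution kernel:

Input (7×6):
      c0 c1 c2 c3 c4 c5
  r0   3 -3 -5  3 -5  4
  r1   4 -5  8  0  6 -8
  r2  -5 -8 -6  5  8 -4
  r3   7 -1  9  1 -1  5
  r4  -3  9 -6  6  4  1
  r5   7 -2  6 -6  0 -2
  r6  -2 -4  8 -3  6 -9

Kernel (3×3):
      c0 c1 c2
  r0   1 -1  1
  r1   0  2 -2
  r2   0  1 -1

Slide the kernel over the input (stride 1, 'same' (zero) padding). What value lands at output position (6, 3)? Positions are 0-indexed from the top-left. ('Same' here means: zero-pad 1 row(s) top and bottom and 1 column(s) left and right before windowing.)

-6

The receptive field on the zero-padded input at this output position is [6 -6 0 / 8 -3 6 / 0 0 0]. Elementwise product with the kernel and sum: 6·1 + -6·-1 + 0·1 + -3·2 + 6·-2 + 0·1 + 0·-1.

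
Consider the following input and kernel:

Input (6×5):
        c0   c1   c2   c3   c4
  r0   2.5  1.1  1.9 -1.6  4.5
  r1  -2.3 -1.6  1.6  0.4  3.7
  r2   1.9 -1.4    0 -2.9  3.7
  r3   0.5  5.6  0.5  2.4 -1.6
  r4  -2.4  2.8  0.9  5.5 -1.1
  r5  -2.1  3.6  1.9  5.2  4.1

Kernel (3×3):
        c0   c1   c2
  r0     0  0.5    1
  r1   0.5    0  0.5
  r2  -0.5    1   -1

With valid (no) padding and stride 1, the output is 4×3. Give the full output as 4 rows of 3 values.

Output[0,0]: The receptive field on the input at this output position is [2.5 1.1 1.9 / -2.3 -1.6 1.6 / 1.9 -1.4 0]. Elementwise product with the kernel and sum: 1.1·0.5 + 1.9·1 + -2.3·0.5 + 1.6·0.5 + 1.9·-0.5 + -1.4·1 + 0·-1.
Output[0,1]: The receptive field on the input at this output position is [1.1 1.9 -1.6 / -1.6 1.6 0.4 / -1.4 0 -2.9]. Elementwise product with the kernel and sum: 1.9·0.5 + -1.6·1 + -1.6·0.5 + 0.4·0.5 + -1.4·-0.5 + 0·1 + -2.9·-1.

-0.25 2.35 -0.25
6.6 -5.65 9.5
2.9 -4.9 7.85
5.3 1.7 -0.35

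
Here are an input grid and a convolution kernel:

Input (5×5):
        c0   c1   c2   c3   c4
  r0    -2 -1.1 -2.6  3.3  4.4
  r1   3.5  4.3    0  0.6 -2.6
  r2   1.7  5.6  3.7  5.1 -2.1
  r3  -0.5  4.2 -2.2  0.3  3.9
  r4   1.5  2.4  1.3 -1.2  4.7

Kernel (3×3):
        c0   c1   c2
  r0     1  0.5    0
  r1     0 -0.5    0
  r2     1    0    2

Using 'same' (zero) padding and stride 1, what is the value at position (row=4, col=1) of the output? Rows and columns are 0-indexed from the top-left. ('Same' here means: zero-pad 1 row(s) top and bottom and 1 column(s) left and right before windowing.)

The receptive field on the zero-padded input at this output position is [-0.5 4.2 -2.2 / 1.5 2.4 1.3 / 0 0 0]. Elementwise product with the kernel and sum: -0.5·1 + 4.2·0.5 + 2.4·-0.5 + 0·1 + 0·2.

0.4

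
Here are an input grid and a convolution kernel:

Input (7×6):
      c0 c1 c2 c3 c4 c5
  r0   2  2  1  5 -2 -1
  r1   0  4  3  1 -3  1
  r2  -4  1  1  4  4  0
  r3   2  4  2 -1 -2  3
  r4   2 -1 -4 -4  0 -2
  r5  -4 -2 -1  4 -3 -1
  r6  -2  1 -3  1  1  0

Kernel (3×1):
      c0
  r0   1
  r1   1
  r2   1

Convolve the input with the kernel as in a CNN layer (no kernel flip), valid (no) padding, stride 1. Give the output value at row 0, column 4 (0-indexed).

-1

The receptive field on the input at this output position is [-2 / -3 / 4]. Elementwise product with the kernel and sum: -2·1 + -3·1 + 4·1.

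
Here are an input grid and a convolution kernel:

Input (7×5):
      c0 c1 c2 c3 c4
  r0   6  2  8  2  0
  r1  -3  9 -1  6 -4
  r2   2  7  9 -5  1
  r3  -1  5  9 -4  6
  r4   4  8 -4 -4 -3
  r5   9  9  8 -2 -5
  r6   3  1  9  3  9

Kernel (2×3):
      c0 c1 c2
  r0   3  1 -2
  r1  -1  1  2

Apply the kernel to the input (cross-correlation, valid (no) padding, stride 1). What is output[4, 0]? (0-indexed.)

The receptive field on the input at this output position is [4 8 -4 / 9 9 8]. Elementwise product with the kernel and sum: 4·3 + 8·1 + -4·-2 + 9·-1 + 9·1 + 8·2.

44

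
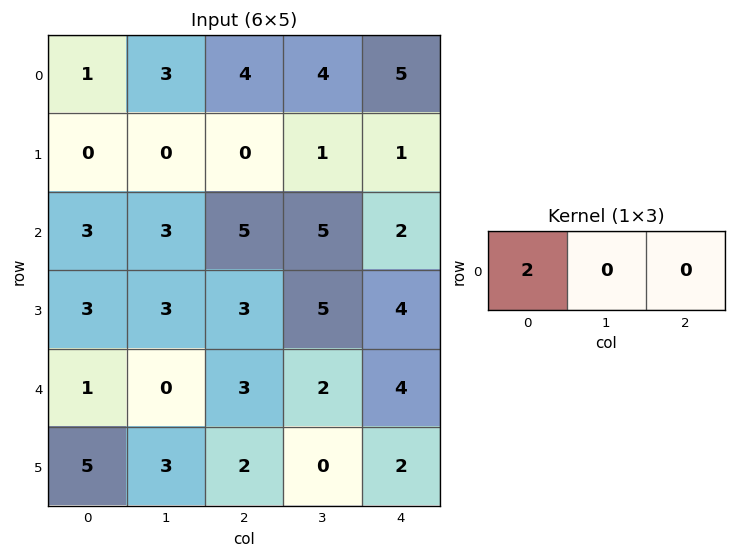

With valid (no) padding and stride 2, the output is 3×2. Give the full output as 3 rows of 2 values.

2 8
6 10
2 6

Output[0,0]: The receptive field on the input at this output position is [1 3 4]. Elementwise product with the kernel and sum: 1·2.
Output[0,1]: The receptive field on the input at this output position is [4 4 5]. Elementwise product with the kernel and sum: 4·2.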